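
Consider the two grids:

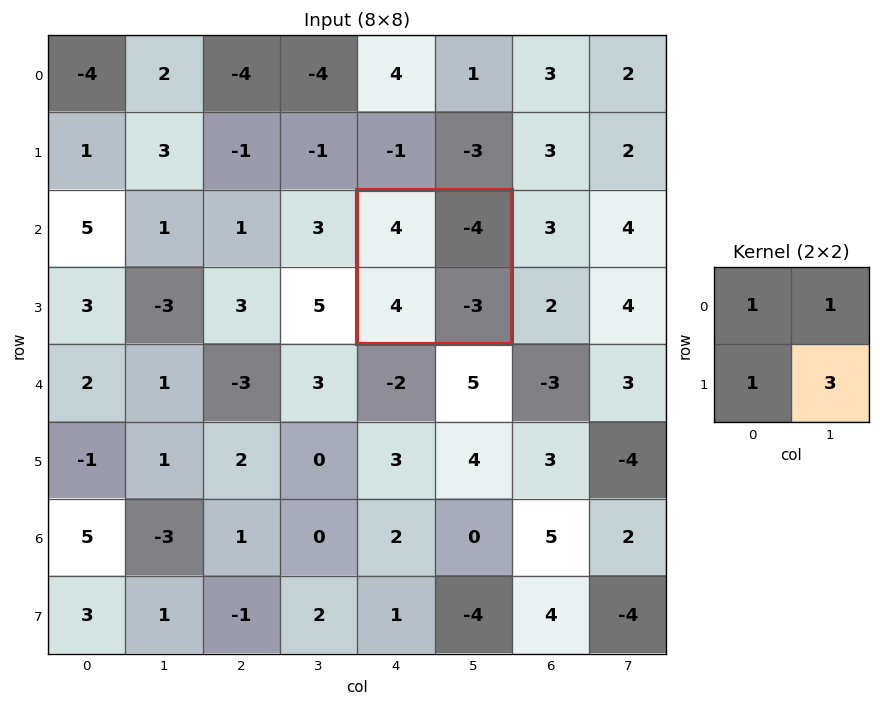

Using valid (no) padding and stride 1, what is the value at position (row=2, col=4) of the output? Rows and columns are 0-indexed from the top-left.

-5

The receptive field on the input at this output position is [4 -4 / 4 -3]. Elementwise product with the kernel and sum: 4·1 + -4·1 + 4·1 + -3·3.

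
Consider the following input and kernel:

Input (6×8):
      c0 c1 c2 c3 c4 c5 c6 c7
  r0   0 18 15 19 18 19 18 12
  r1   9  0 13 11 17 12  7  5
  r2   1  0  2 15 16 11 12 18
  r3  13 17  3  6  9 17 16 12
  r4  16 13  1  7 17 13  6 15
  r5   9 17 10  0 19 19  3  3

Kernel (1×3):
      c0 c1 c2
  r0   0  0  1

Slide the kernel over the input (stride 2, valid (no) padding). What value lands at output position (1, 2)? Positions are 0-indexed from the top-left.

12

The receptive field on the input at this output position is [16 11 12]. Elementwise product with the kernel and sum: 12·1.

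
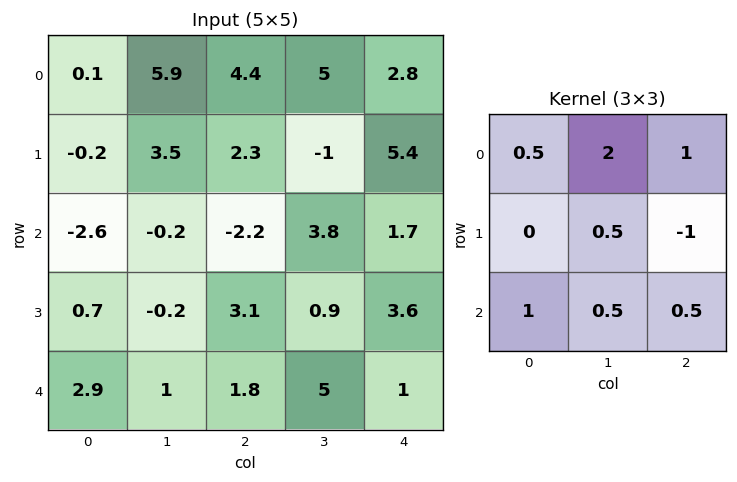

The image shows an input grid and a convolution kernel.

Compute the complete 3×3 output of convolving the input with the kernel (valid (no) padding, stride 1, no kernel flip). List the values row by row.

11.9 19.5 9.65
13.45 2.25 10.1
-2.8 4.35 9.85

Output[0,0]: The receptive field on the input at this output position is [0.1 5.9 4.4 / -0.2 3.5 2.3 / -2.6 -0.2 -2.2]. Elementwise product with the kernel and sum: 0.1·0.5 + 5.9·2 + 4.4·1 + 3.5·0.5 + 2.3·-1 + -2.6·1 + -0.2·0.5 + -2.2·0.5.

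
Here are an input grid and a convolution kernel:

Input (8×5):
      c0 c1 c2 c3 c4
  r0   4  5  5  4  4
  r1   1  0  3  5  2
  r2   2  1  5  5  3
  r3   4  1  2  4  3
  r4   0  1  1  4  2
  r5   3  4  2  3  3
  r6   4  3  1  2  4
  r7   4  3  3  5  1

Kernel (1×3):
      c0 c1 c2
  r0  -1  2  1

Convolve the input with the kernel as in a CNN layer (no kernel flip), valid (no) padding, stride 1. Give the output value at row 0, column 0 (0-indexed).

11

The receptive field on the input at this output position is [4 5 5]. Elementwise product with the kernel and sum: 4·-1 + 5·2 + 5·1.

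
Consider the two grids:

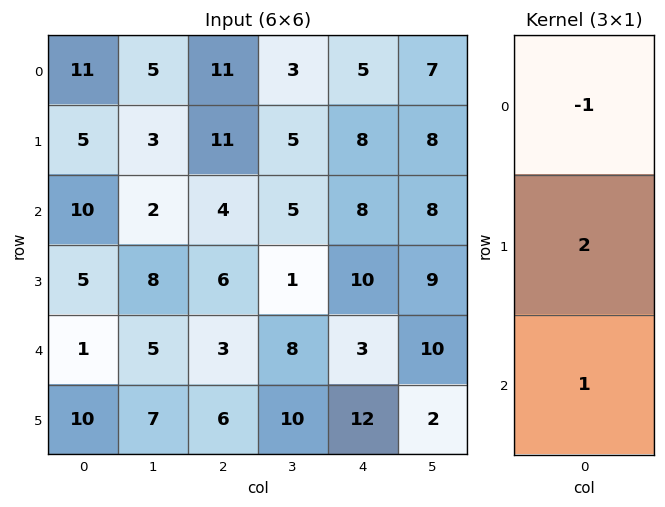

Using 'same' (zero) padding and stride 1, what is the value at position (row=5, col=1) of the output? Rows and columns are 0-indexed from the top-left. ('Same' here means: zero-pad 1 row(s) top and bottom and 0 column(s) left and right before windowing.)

The receptive field on the zero-padded input at this output position is [5 / 7 / 0]. Elementwise product with the kernel and sum: 5·-1 + 7·2 + 0·1.

9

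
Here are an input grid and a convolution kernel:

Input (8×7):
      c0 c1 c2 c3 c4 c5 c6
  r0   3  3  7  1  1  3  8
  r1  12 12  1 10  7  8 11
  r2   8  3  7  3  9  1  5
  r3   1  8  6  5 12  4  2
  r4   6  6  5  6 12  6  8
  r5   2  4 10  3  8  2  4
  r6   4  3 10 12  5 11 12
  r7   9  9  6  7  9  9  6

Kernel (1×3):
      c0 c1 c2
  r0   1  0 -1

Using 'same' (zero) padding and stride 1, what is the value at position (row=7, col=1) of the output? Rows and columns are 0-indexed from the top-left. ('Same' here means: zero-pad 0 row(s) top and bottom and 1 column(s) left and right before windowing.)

The receptive field on the zero-padded input at this output position is [9 9 6]. Elementwise product with the kernel and sum: 9·1 + 6·-1.

3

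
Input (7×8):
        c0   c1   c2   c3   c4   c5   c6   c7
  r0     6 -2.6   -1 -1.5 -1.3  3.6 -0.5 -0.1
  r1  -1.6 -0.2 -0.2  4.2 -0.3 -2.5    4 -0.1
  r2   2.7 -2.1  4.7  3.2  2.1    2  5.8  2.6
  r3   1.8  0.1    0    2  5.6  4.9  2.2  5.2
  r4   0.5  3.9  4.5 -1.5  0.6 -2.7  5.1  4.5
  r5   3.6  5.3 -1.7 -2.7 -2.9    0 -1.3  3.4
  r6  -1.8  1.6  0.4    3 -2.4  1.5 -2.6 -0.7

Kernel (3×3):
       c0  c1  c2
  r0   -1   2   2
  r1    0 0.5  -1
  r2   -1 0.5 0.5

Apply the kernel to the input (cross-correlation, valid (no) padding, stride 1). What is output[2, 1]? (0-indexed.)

The receptive field on the input at this output position is [-2.1 4.7 3.2 / 0.1 0 2 / 3.9 4.5 -1.5]. Elementwise product with the kernel and sum: -2.1·-1 + 4.7·2 + 3.2·2 + 0·0.5 + 2·-1 + 3.9·-1 + 4.5·0.5 + -1.5·0.5.

13.5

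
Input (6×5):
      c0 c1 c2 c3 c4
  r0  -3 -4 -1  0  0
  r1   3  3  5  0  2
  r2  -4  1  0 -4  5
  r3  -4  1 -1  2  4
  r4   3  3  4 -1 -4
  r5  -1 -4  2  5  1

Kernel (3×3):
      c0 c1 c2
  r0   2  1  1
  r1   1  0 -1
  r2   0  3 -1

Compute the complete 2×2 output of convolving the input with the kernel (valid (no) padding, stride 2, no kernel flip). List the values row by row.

-10 -16
-5 -3

Output[0,0]: The receptive field on the input at this output position is [-3 -4 -1 / 3 3 5 / -4 1 0]. Elementwise product with the kernel and sum: -3·2 + -4·1 + -1·1 + 3·1 + 5·-1 + 1·3 + 0·-1.
Output[0,1]: The receptive field on the input at this output position is [-1 0 0 / 5 0 2 / 0 -4 5]. Elementwise product with the kernel and sum: -1·2 + 0·1 + 0·1 + 5·1 + 2·-1 + -4·3 + 5·-1.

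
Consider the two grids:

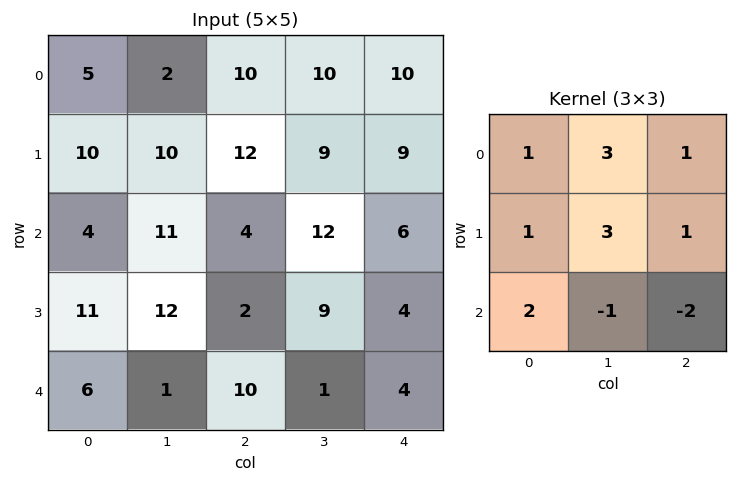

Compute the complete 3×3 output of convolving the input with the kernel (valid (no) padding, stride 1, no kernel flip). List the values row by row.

Output[0,0]: The receptive field on the input at this output position is [5 2 10 / 10 10 12 / 4 11 4]. Elementwise product with the kernel and sum: 5·1 + 2·3 + 10·1 + 10·1 + 10·3 + 12·1 + 4·2 + 11·-1 + 4·-2.
Output[0,1]: The receptive field on the input at this output position is [2 10 10 / 10 12 9 / 11 4 12]. Elementwise product with the kernel and sum: 2·1 + 10·3 + 10·1 + 10·1 + 12·3 + 9·1 + 11·2 + 4·-1 + 12·-2.

62 91 82
99 94 81
81 52 90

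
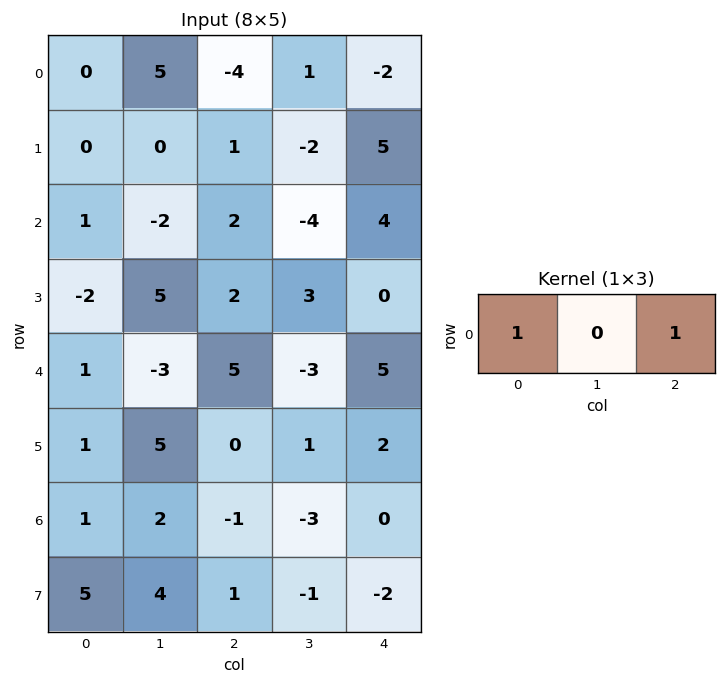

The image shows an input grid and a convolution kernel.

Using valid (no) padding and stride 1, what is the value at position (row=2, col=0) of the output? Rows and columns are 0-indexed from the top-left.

The receptive field on the input at this output position is [1 -2 2]. Elementwise product with the kernel and sum: 1·1 + 2·1.

3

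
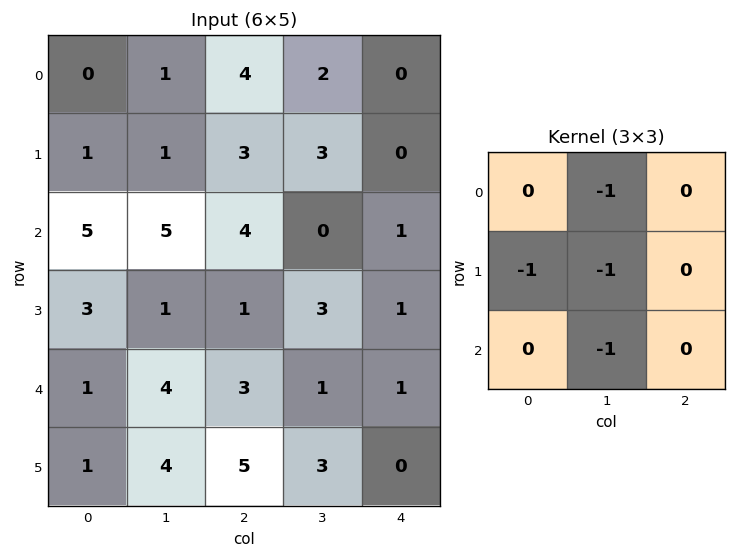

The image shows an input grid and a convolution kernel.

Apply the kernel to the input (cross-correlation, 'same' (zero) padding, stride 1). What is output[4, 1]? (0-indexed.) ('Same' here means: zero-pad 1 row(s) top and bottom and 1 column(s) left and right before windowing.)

The receptive field on the zero-padded input at this output position is [3 1 1 / 1 4 3 / 1 4 5]. Elementwise product with the kernel and sum: 1·-1 + 1·-1 + 4·-1 + 4·-1.

-10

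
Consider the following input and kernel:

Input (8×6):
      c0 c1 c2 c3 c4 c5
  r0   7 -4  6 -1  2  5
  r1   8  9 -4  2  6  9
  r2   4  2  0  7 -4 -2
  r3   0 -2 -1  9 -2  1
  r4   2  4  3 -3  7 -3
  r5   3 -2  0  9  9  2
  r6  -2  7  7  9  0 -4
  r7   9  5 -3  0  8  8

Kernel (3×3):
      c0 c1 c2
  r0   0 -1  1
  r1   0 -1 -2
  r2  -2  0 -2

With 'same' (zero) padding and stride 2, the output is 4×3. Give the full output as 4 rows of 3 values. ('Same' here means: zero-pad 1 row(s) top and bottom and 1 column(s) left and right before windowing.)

Output[0,0]: The receptive field on the zero-padded input at this output position is [0 0 0 / 0 7 -4 / 0 8 9]. Elementwise product with the kernel and sum: 0·-1 + 0·1 + 7·-1 + -4·-2 + 0·-2 + 9·-2.

-17 -26 -34
-3 -22 -9
-8 -1 -20
-27 -26 -15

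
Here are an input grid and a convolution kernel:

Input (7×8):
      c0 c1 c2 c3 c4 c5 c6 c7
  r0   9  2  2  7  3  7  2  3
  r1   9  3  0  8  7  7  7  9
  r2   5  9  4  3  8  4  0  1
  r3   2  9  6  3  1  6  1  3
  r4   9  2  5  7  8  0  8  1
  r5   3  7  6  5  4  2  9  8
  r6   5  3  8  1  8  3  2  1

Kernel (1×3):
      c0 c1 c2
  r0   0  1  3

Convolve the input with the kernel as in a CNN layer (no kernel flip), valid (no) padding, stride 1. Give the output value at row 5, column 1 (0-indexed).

21

The receptive field on the input at this output position is [7 6 5]. Elementwise product with the kernel and sum: 6·1 + 5·3.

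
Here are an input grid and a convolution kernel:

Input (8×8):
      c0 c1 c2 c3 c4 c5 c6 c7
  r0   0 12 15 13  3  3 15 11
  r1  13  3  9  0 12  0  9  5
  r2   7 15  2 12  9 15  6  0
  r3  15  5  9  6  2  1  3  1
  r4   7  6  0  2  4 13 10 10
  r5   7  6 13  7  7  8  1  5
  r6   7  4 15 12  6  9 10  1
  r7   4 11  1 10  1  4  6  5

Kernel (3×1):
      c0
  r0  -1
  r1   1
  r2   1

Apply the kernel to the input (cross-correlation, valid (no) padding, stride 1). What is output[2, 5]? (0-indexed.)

The receptive field on the input at this output position is [15 / 1 / 13]. Elementwise product with the kernel and sum: 15·-1 + 1·1 + 13·1.

-1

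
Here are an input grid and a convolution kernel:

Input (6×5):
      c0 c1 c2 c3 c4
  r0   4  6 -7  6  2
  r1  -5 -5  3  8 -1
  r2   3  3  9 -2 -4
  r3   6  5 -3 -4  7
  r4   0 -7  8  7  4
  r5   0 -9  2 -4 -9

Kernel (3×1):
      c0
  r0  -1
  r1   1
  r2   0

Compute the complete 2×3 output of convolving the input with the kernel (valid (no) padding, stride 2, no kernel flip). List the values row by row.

-9 10 -3
3 -12 11

Output[0,0]: The receptive field on the input at this output position is [4 / -5 / 3]. Elementwise product with the kernel and sum: 4·-1 + -5·1.
Output[0,1]: The receptive field on the input at this output position is [-7 / 3 / 9]. Elementwise product with the kernel and sum: -7·-1 + 3·1.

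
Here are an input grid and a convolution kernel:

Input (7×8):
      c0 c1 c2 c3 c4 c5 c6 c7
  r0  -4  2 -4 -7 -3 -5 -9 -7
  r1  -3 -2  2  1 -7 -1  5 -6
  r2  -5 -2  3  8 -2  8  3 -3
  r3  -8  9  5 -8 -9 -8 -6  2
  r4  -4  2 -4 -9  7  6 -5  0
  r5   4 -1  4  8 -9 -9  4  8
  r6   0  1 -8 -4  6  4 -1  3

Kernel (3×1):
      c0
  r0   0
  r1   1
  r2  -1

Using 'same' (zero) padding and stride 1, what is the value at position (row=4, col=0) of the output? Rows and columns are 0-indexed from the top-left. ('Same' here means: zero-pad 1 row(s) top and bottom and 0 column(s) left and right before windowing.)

-8

The receptive field on the zero-padded input at this output position is [-8 / -4 / 4]. Elementwise product with the kernel and sum: -4·1 + 4·-1.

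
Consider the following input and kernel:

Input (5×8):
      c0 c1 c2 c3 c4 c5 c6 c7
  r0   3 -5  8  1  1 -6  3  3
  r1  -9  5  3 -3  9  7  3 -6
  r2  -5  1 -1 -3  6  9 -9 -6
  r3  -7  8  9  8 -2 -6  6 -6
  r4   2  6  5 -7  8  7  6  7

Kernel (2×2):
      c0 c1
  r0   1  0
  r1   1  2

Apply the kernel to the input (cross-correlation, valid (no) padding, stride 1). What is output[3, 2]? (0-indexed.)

The receptive field on the input at this output position is [9 8 / 5 -7]. Elementwise product with the kernel and sum: 9·1 + 5·1 + -7·2.

0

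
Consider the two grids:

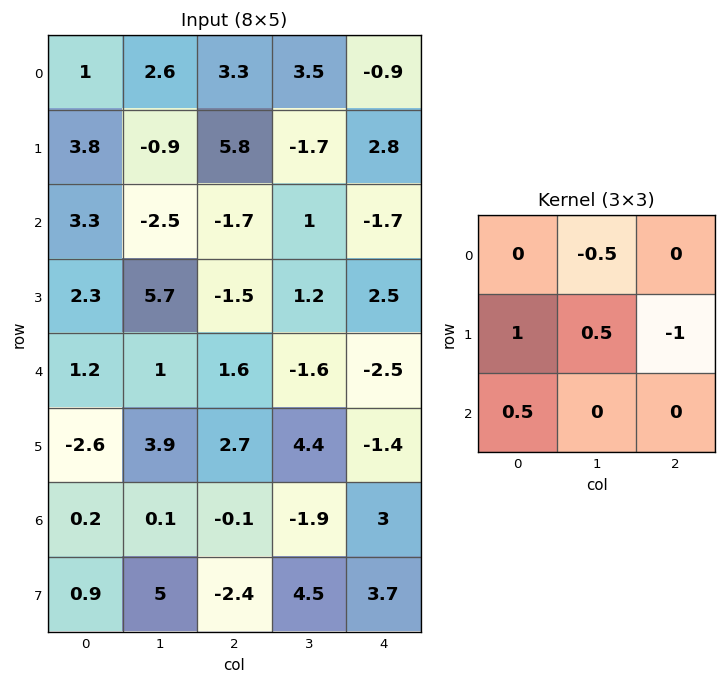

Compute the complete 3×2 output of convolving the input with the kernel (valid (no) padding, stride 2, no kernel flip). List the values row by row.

-2.1 -0.45
8.5 -3.1
-3.75 7.05

Output[0,0]: The receptive field on the input at this output position is [1 2.6 3.3 / 3.8 -0.9 5.8 / 3.3 -2.5 -1.7]. Elementwise product with the kernel and sum: 2.6·-0.5 + 3.8·1 + -0.9·0.5 + 5.8·-1 + 3.3·0.5.
Output[0,1]: The receptive field on the input at this output position is [3.3 3.5 -0.9 / 5.8 -1.7 2.8 / -1.7 1 -1.7]. Elementwise product with the kernel and sum: 3.5·-0.5 + 5.8·1 + -1.7·0.5 + 2.8·-1 + -1.7·0.5.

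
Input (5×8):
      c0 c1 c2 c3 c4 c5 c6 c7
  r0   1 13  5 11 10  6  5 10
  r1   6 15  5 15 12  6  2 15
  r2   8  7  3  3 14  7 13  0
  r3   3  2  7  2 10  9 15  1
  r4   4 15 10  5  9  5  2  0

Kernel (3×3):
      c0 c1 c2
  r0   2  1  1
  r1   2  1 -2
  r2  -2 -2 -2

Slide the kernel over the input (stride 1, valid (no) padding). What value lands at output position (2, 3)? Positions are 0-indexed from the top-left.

The receptive field on the input at this output position is [3 14 7 / 2 10 9 / 5 9 5]. Elementwise product with the kernel and sum: 3·2 + 14·1 + 7·1 + 2·2 + 10·1 + 9·-2 + 5·-2 + 9·-2 + 5·-2.

-15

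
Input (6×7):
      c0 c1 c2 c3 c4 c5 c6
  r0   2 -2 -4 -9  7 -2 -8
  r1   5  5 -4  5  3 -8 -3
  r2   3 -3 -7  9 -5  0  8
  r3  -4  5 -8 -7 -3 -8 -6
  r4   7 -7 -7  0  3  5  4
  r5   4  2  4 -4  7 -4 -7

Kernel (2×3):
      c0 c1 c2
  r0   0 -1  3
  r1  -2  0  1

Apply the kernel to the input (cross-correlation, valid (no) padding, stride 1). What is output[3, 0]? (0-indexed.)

-50

The receptive field on the input at this output position is [-4 5 -8 / 7 -7 -7]. Elementwise product with the kernel and sum: 5·-1 + -8·3 + 7·-2 + -7·1.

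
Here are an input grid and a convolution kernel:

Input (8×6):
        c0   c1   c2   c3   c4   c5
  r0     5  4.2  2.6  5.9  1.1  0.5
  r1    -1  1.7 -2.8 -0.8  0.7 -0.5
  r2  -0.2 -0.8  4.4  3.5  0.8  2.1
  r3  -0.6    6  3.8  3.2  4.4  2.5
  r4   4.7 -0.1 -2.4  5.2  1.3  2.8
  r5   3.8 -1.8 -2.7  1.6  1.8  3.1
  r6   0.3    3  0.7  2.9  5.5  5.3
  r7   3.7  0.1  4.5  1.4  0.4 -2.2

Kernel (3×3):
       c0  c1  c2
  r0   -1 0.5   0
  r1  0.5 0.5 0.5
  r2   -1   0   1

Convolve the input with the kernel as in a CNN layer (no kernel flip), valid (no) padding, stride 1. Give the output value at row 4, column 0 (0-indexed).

-4.7

The receptive field on the input at this output position is [4.7 -0.1 -2.4 / 3.8 -1.8 -2.7 / 0.3 3 0.7]. Elementwise product with the kernel and sum: 4.7·-1 + -0.1·0.5 + 3.8·0.5 + -1.8·0.5 + -2.7·0.5 + 0.3·-1 + 0.7·1.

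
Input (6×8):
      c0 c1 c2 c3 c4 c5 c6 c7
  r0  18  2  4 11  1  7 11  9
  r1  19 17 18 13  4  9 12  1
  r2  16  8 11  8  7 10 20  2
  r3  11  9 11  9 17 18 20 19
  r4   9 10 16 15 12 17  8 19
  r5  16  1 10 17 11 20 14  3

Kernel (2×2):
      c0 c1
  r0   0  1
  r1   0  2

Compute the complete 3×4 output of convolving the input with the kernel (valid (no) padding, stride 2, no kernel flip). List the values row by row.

Output[0,0]: The receptive field on the input at this output position is [18 2 / 19 17]. Elementwise product with the kernel and sum: 2·1 + 17·2.
Output[0,1]: The receptive field on the input at this output position is [4 11 / 18 13]. Elementwise product with the kernel and sum: 11·1 + 13·2.

36 37 25 11
26 26 46 40
12 49 57 25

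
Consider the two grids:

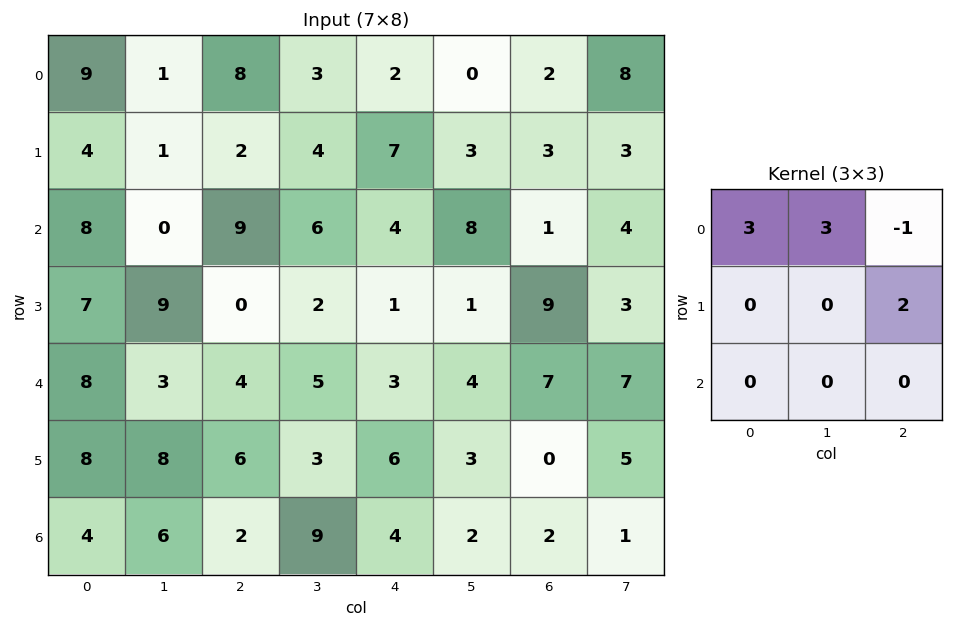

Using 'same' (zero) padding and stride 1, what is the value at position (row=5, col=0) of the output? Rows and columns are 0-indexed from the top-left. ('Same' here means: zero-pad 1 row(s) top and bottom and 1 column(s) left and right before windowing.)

37

The receptive field on the zero-padded input at this output position is [0 8 3 / 0 8 8 / 0 4 6]. Elementwise product with the kernel and sum: 0·3 + 8·3 + 3·-1 + 8·2.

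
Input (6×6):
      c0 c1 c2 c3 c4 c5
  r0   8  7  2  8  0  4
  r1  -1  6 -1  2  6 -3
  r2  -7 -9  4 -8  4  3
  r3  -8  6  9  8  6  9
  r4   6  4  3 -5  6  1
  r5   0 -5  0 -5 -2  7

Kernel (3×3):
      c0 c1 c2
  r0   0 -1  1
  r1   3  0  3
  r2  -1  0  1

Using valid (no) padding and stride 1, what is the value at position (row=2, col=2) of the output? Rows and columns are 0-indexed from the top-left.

The receptive field on the input at this output position is [4 -8 4 / 9 8 6 / 3 -5 6]. Elementwise product with the kernel and sum: -8·-1 + 4·1 + 9·3 + 6·3 + 3·-1 + 6·1.

60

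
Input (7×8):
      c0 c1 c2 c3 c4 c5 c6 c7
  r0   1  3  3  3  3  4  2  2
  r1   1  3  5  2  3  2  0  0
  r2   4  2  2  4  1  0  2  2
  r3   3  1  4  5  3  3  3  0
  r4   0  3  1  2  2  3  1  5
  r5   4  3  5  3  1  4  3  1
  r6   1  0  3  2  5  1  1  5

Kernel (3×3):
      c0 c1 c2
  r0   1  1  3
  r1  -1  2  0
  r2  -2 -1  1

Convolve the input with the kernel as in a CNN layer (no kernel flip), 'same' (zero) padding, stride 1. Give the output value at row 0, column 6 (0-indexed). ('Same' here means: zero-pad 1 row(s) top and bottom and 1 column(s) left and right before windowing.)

The receptive field on the zero-padded input at this output position is [0 0 0 / 4 2 2 / 2 0 0]. Elementwise product with the kernel and sum: 0·1 + 0·1 + 0·3 + 4·-1 + 2·2 + 2·-2 + 0·-1 + 0·1.

-4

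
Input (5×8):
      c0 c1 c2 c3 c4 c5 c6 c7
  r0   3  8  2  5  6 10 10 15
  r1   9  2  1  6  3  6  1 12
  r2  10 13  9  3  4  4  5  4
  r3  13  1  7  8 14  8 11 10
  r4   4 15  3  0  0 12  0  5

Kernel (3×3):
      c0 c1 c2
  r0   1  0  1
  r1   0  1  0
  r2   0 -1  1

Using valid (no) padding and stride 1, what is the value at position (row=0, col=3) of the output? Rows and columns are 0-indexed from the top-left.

The receptive field on the input at this output position is [5 6 10 / 6 3 6 / 3 4 4]. Elementwise product with the kernel and sum: 5·1 + 10·1 + 3·1 + 4·-1 + 4·1.

18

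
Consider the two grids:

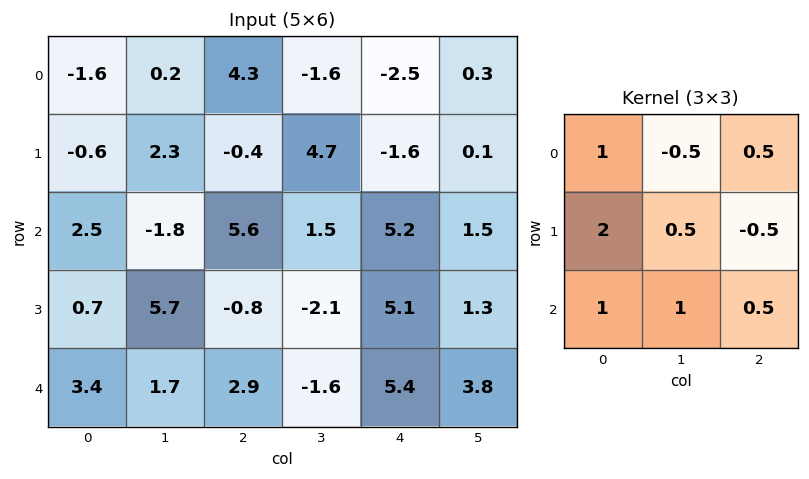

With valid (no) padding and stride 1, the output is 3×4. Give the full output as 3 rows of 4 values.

4.1 3.85 15.9 15.8
5.35 7.15 5.45 14.05
17.4 12 6.25 3.05

Output[0,0]: The receptive field on the input at this output position is [-1.6 0.2 4.3 / -0.6 2.3 -0.4 / 2.5 -1.8 5.6]. Elementwise product with the kernel and sum: -1.6·1 + 0.2·-0.5 + 4.3·0.5 + -0.6·2 + 2.3·0.5 + -0.4·-0.5 + 2.5·1 + -1.8·1 + 5.6·0.5.
Output[0,1]: The receptive field on the input at this output position is [0.2 4.3 -1.6 / 2.3 -0.4 4.7 / -1.8 5.6 1.5]. Elementwise product with the kernel and sum: 0.2·1 + 4.3·-0.5 + -1.6·0.5 + 2.3·2 + -0.4·0.5 + 4.7·-0.5 + -1.8·1 + 5.6·1 + 1.5·0.5.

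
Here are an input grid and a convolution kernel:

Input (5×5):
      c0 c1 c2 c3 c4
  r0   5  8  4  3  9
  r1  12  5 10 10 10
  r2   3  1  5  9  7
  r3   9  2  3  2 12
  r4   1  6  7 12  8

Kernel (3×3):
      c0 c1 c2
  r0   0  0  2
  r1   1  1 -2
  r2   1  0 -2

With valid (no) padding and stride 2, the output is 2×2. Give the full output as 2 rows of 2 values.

Output[0,0]: The receptive field on the input at this output position is [5 8 4 / 12 5 10 / 3 1 5]. Elementwise product with the kernel and sum: 4·2 + 12·1 + 5·1 + 10·-2 + 3·1 + 5·-2.
Output[0,1]: The receptive field on the input at this output position is [4 3 9 / 10 10 10 / 5 9 7]. Elementwise product with the kernel and sum: 9·2 + 10·1 + 10·1 + 10·-2 + 5·1 + 7·-2.

-2 9
2 -14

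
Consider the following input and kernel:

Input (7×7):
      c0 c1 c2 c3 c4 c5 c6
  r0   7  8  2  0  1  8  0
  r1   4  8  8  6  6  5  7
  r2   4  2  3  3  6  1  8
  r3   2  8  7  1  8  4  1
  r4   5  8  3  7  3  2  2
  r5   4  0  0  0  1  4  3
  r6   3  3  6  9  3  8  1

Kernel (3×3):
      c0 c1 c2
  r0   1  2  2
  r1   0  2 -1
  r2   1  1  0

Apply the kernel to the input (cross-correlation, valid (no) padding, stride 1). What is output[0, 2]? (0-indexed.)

The receptive field on the input at this output position is [2 0 1 / 8 6 6 / 3 3 6]. Elementwise product with the kernel and sum: 2·1 + 0·2 + 1·2 + 6·2 + 6·-1 + 3·1 + 3·1.

16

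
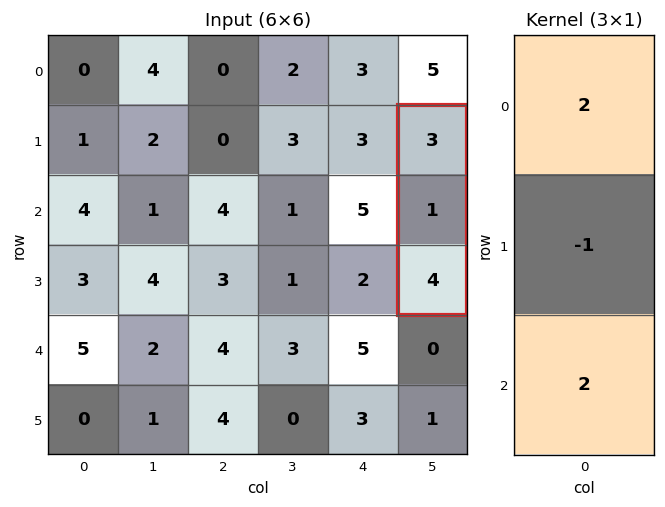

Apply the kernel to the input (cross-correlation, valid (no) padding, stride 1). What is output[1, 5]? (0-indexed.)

13

The receptive field on the input at this output position is [3 / 1 / 4]. Elementwise product with the kernel and sum: 3·2 + 1·-1 + 4·2.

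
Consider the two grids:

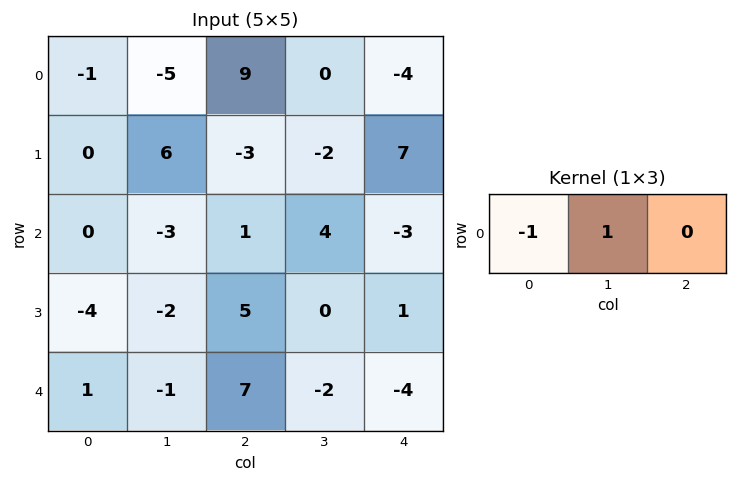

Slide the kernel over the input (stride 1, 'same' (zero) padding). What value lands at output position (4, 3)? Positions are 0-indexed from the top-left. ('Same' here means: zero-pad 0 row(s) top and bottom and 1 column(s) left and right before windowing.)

-9

The receptive field on the zero-padded input at this output position is [7 -2 -4]. Elementwise product with the kernel and sum: 7·-1 + -2·1.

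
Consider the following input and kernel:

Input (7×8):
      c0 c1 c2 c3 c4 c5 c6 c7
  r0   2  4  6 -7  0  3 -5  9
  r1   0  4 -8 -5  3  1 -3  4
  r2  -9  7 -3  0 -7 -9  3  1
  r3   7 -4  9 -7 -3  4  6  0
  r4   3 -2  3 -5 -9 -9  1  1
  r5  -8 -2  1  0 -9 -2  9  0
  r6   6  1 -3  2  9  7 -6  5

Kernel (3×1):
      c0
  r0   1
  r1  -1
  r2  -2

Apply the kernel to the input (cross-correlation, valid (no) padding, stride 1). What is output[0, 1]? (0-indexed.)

-14

The receptive field on the input at this output position is [4 / 4 / 7]. Elementwise product with the kernel and sum: 4·1 + 4·-1 + 7·-2.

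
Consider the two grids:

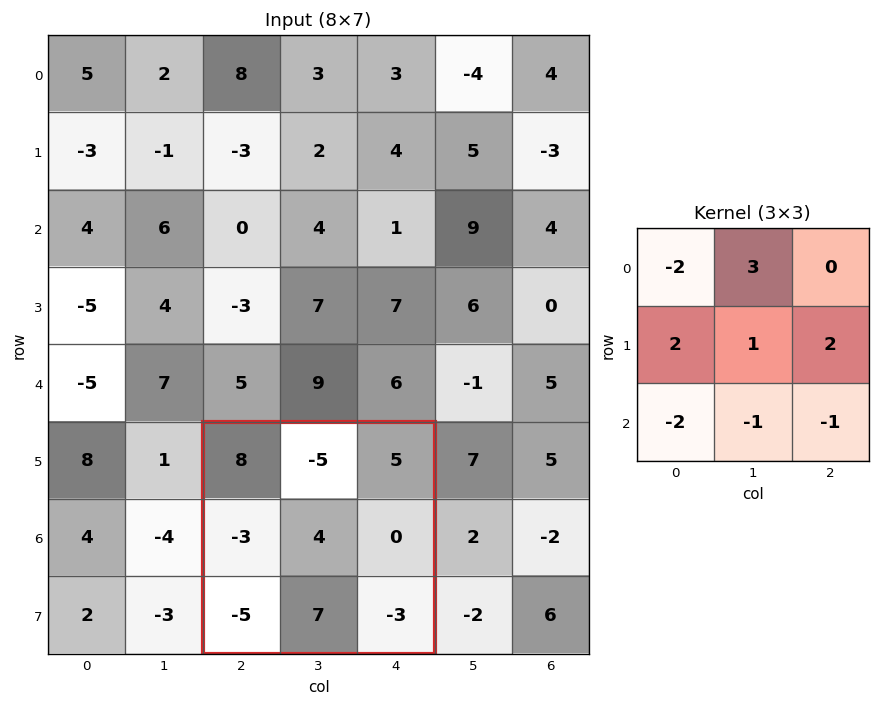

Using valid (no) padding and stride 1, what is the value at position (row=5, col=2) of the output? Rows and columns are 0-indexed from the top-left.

-27

The receptive field on the input at this output position is [8 -5 5 / -3 4 0 / -5 7 -3]. Elementwise product with the kernel and sum: 8·-2 + -5·3 + -3·2 + 4·1 + 0·2 + -5·-2 + 7·-1 + -3·-1.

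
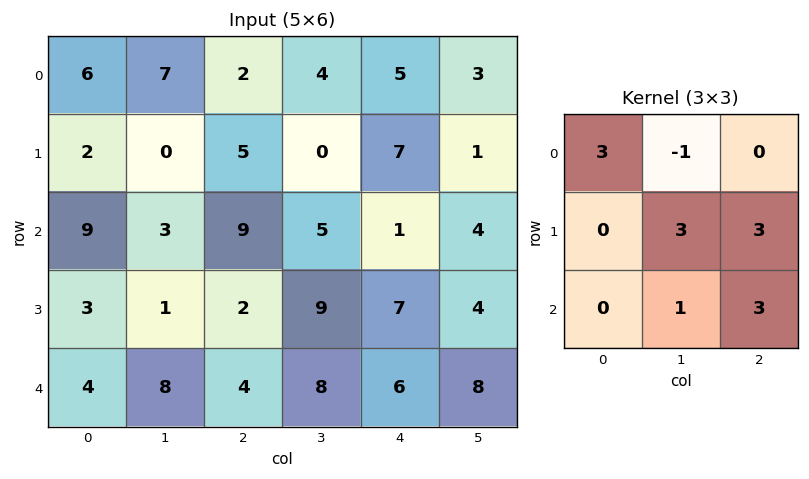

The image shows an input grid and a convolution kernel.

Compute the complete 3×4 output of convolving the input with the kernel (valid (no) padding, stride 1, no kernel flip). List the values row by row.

56 58 31 44
49 66 63 27
53 61 96 77

Output[0,0]: The receptive field on the input at this output position is [6 7 2 / 2 0 5 / 9 3 9]. Elementwise product with the kernel and sum: 6·3 + 7·-1 + 0·3 + 5·3 + 3·1 + 9·3.
Output[0,1]: The receptive field on the input at this output position is [7 2 4 / 0 5 0 / 3 9 5]. Elementwise product with the kernel and sum: 7·3 + 2·-1 + 5·3 + 0·3 + 9·1 + 5·3.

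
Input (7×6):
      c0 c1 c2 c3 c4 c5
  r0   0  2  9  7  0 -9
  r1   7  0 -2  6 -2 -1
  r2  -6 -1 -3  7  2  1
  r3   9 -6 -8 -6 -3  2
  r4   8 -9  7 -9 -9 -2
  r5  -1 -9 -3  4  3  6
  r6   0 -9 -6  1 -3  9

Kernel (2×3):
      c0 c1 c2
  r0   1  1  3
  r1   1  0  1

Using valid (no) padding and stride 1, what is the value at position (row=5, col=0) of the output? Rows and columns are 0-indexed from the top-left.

The receptive field on the input at this output position is [-1 -9 -3 / 0 -9 -6]. Elementwise product with the kernel and sum: -1·1 + -9·1 + -3·3 + 0·1 + -6·1.

-25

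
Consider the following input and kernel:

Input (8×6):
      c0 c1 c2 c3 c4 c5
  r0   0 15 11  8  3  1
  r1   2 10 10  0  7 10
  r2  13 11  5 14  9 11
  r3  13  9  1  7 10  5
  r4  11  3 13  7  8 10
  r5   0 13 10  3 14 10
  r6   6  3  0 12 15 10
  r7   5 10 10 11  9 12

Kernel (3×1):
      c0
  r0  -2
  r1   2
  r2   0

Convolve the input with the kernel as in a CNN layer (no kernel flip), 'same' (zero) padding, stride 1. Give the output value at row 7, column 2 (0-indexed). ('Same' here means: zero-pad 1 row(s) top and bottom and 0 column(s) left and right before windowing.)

The receptive field on the zero-padded input at this output position is [0 / 10 / 0]. Elementwise product with the kernel and sum: 0·-2 + 10·2.

20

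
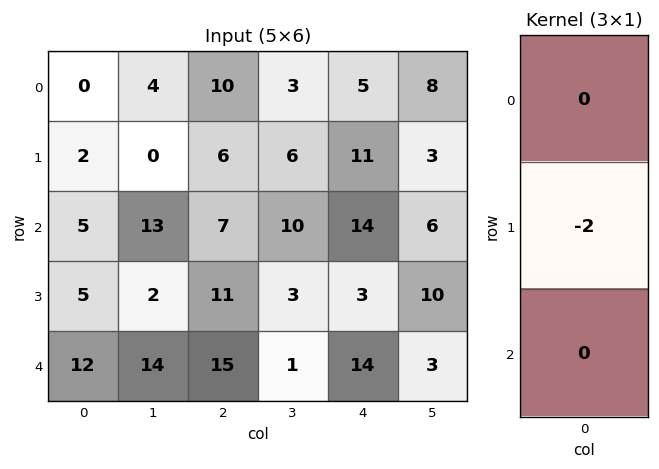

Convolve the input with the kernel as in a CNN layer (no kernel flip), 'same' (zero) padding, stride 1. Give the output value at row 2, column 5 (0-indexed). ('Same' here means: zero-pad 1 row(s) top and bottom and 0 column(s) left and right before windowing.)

-12

The receptive field on the zero-padded input at this output position is [3 / 6 / 10]. Elementwise product with the kernel and sum: 6·-2.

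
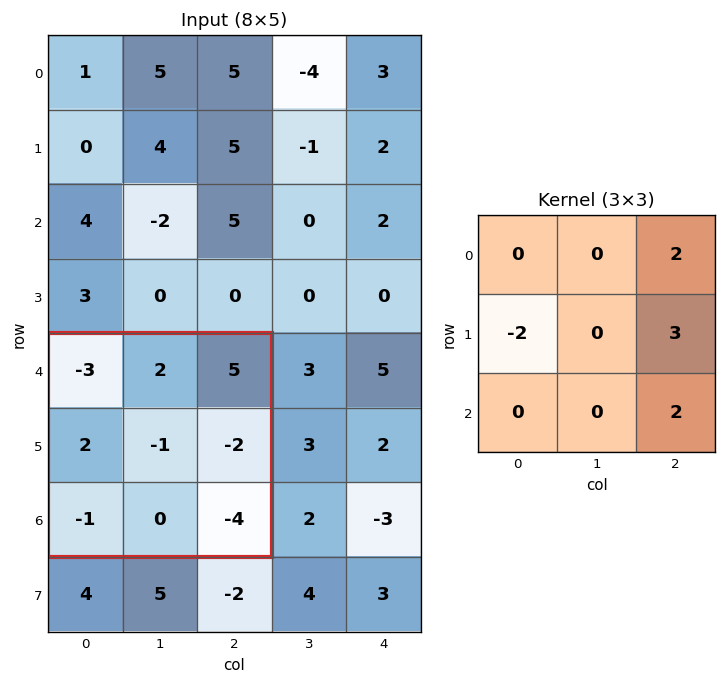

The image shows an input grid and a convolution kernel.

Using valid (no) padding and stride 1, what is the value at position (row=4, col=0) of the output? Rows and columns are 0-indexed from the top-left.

-8

The receptive field on the input at this output position is [-3 2 5 / 2 -1 -2 / -1 0 -4]. Elementwise product with the kernel and sum: 5·2 + 2·-2 + -2·3 + -4·2.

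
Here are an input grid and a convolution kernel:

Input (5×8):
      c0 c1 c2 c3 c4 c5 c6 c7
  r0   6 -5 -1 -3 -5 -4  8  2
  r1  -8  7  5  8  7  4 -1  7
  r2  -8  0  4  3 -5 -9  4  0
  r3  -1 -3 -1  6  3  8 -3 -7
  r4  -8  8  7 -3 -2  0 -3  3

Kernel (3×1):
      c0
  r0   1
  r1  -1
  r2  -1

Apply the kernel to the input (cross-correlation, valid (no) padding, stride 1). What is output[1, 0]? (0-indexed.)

The receptive field on the input at this output position is [-8 / -8 / -1]. Elementwise product with the kernel and sum: -8·1 + -8·-1 + -1·-1.

1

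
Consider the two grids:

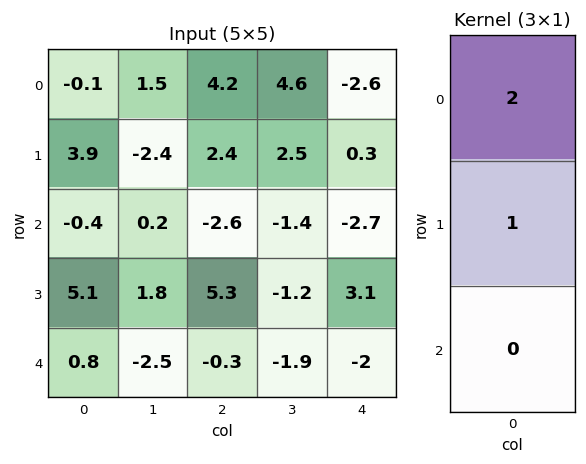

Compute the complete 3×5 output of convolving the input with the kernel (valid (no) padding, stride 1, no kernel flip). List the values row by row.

Output[0,0]: The receptive field on the input at this output position is [-0.1 / 3.9 / -0.4]. Elementwise product with the kernel and sum: -0.1·2 + 3.9·1.

3.7 0.6 10.8 11.7 -4.9
7.4 -4.6 2.2 3.6 -2.1
4.3 2.2 0.1 -4 -2.3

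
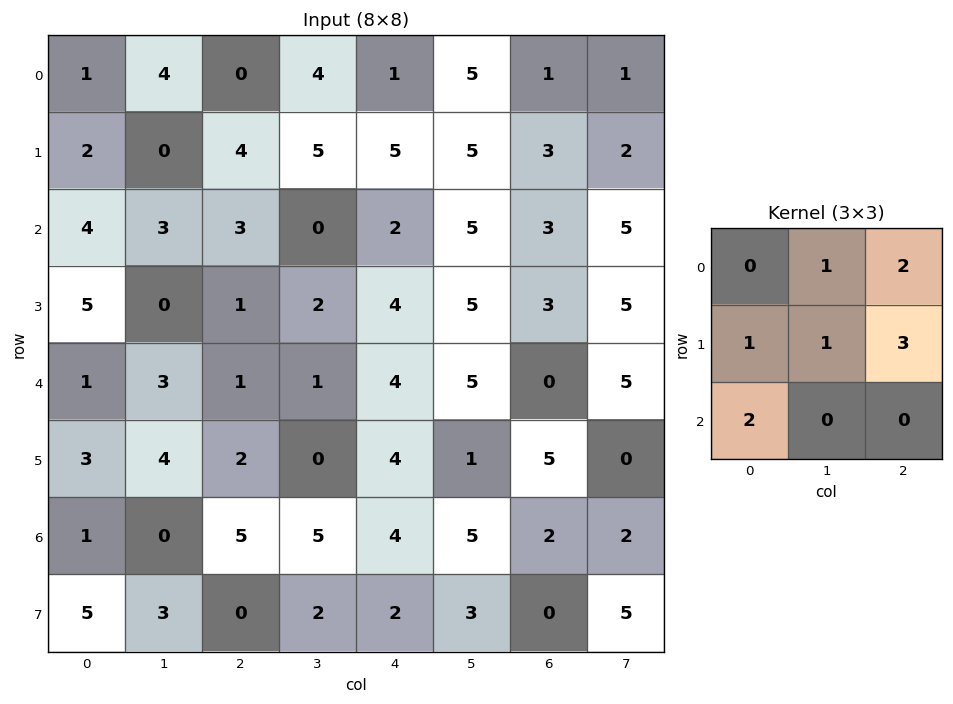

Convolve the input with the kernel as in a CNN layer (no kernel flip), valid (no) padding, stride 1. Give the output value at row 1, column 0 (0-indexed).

The receptive field on the input at this output position is [2 0 4 / 4 3 3 / 5 0 1]. Elementwise product with the kernel and sum: 0·1 + 4·2 + 4·1 + 3·1 + 3·3 + 5·2.

34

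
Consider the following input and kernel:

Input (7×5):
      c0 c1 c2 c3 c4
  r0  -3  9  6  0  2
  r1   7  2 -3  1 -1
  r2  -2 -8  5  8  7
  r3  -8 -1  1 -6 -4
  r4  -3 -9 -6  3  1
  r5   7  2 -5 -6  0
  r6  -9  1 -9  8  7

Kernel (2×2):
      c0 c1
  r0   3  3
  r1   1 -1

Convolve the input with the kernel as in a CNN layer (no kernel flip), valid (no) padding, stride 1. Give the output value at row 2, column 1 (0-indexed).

-11

The receptive field on the input at this output position is [-8 5 / -1 1]. Elementwise product with the kernel and sum: -8·3 + 5·3 + -1·1 + 1·-1.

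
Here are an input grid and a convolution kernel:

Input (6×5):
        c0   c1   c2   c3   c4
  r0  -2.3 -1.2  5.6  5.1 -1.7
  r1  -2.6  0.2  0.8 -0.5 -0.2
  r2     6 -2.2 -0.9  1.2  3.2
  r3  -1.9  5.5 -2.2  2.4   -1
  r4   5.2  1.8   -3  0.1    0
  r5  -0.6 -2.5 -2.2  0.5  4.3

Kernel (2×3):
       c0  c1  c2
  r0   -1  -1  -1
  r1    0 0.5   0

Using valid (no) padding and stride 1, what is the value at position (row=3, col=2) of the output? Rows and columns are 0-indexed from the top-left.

The receptive field on the input at this output position is [-2.2 2.4 -1 / -3 0.1 0]. Elementwise product with the kernel and sum: -2.2·-1 + 2.4·-1 + -1·-1 + 0.1·0.5.

0.85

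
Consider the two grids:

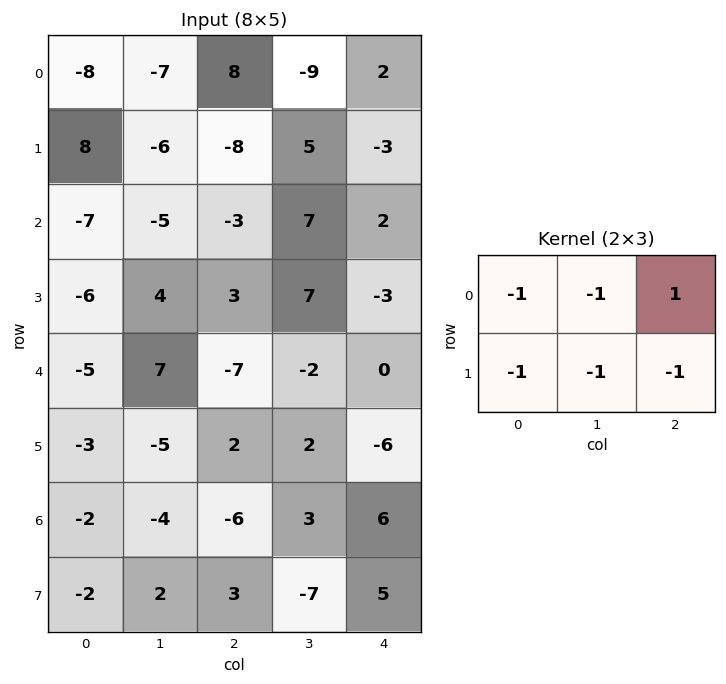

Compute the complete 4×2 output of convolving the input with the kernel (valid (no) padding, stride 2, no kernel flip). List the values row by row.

Output[0,0]: The receptive field on the input at this output position is [-8 -7 8 / 8 -6 -8]. Elementwise product with the kernel and sum: -8·-1 + -7·-1 + 8·1 + 8·-1 + -6·-1 + -8·-1.

29 9
8 -9
-3 11
-3 8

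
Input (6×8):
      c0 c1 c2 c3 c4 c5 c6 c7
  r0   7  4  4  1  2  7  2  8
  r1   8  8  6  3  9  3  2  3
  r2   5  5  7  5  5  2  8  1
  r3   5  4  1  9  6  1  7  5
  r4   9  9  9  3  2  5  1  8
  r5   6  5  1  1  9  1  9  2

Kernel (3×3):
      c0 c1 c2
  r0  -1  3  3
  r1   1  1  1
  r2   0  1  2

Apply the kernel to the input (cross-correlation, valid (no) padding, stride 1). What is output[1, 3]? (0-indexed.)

The receptive field on the input at this output position is [3 9 3 / 5 5 2 / 9 6 1]. Elementwise product with the kernel and sum: 3·-1 + 9·3 + 3·3 + 5·1 + 5·1 + 2·1 + 6·1 + 1·2.

53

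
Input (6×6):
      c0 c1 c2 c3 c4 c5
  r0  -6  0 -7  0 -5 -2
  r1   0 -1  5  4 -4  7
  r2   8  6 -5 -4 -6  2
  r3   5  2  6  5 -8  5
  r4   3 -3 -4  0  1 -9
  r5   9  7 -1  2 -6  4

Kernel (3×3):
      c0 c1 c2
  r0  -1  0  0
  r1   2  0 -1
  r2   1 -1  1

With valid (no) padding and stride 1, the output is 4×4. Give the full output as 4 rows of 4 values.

-2 1 14 5
30 18 -16 4
-2 -6 22 -1
6 2 -24 16

Output[0,0]: The receptive field on the input at this output position is [-6 0 -7 / 0 -1 5 / 8 6 -5]. Elementwise product with the kernel and sum: -6·-1 + 0·2 + 5·-1 + 8·1 + 6·-1 + -5·1.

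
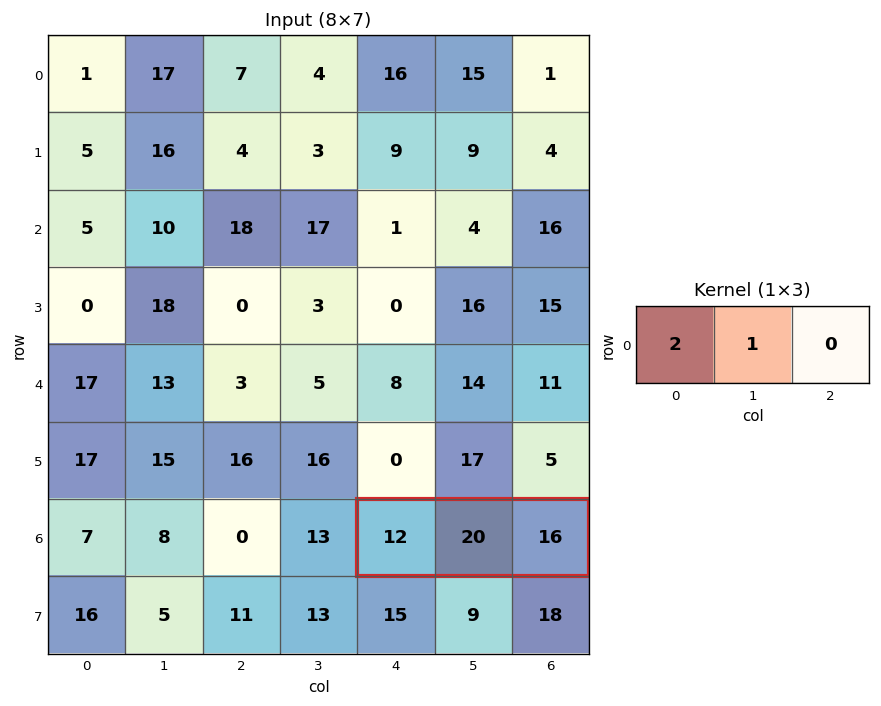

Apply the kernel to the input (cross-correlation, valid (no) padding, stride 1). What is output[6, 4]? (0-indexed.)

44

The receptive field on the input at this output position is [12 20 16]. Elementwise product with the kernel and sum: 12·2 + 20·1.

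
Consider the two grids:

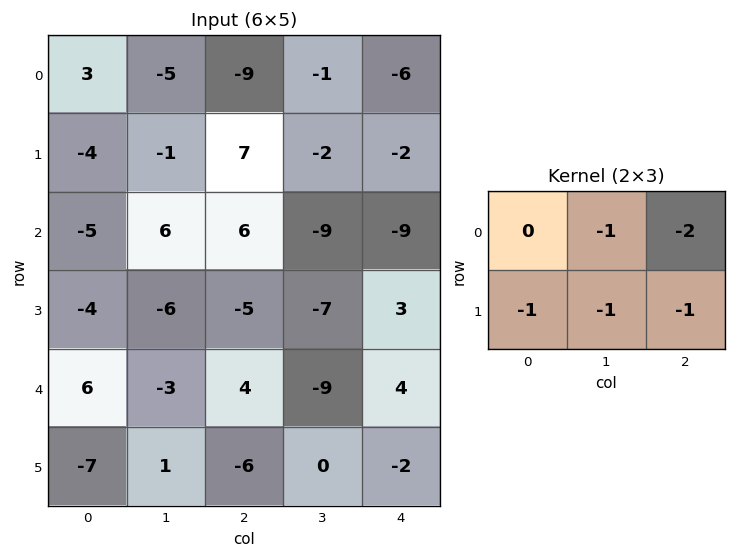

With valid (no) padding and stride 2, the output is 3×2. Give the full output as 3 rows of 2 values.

Output[0,0]: The receptive field on the input at this output position is [3 -5 -9 / -4 -1 7]. Elementwise product with the kernel and sum: -5·-1 + -9·-2 + -4·-1 + -1·-1 + 7·-1.

21 10
-3 36
7 9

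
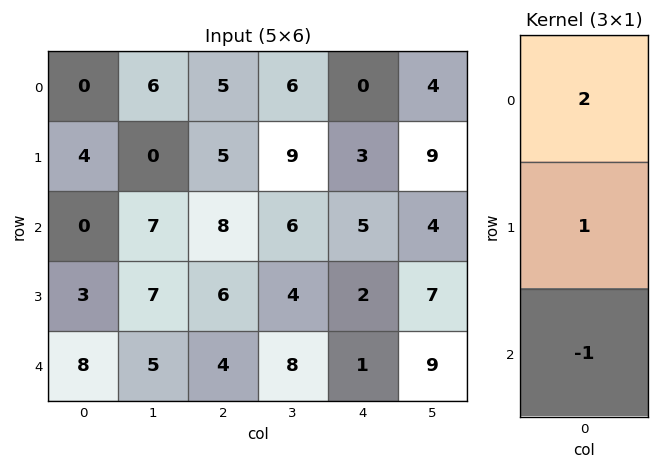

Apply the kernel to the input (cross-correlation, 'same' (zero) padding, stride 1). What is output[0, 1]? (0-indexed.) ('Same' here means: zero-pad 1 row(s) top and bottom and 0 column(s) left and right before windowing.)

The receptive field on the zero-padded input at this output position is [0 / 6 / 0]. Elementwise product with the kernel and sum: 0·2 + 6·1 + 0·-1.

6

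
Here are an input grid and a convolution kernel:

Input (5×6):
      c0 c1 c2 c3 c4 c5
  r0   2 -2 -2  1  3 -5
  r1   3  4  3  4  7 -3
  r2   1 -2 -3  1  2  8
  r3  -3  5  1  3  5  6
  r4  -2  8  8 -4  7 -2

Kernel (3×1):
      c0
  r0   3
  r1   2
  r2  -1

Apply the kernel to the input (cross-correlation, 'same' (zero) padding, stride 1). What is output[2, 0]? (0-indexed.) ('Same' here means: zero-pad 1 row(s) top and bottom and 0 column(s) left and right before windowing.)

14

The receptive field on the zero-padded input at this output position is [3 / 1 / -3]. Elementwise product with the kernel and sum: 3·3 + 1·2 + -3·-1.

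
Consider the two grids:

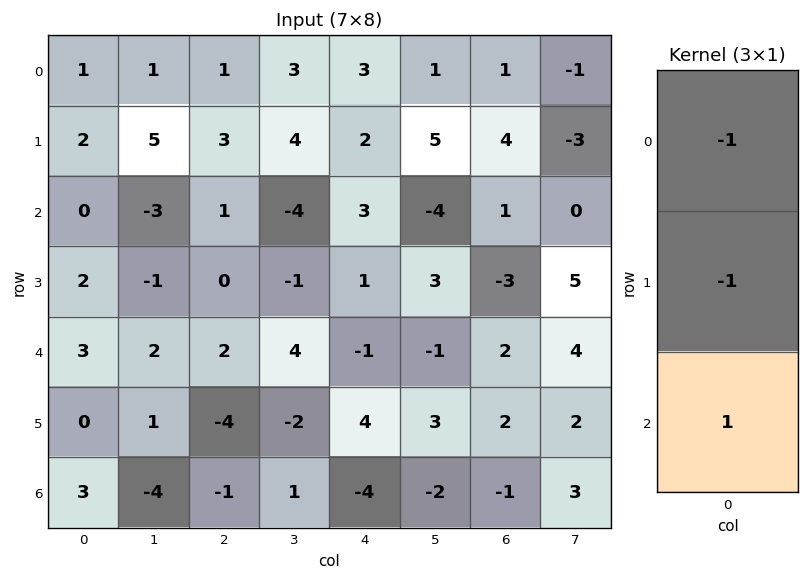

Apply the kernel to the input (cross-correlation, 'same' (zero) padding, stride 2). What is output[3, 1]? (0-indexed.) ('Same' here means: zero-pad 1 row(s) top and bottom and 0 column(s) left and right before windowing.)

5

The receptive field on the zero-padded input at this output position is [-4 / -1 / 0]. Elementwise product with the kernel and sum: -4·-1 + -1·-1 + 0·1.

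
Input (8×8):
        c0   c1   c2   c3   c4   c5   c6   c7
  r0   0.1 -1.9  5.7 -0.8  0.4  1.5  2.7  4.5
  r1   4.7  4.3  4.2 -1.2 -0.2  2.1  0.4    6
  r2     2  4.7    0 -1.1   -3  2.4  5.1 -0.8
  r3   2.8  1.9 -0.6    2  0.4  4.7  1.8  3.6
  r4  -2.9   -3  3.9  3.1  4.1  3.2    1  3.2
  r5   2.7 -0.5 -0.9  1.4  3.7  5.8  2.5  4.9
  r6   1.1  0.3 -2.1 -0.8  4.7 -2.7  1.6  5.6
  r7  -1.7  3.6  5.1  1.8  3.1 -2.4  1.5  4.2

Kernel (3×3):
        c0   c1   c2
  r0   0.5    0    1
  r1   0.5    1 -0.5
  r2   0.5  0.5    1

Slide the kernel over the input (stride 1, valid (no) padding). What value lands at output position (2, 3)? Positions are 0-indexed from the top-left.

7.7

The receptive field on the input at this output position is [-1.1 -3 2.4 / 2 0.4 4.7 / 3.1 4.1 3.2]. Elementwise product with the kernel and sum: -1.1·0.5 + 2.4·1 + 2·0.5 + 0.4·1 + 4.7·-0.5 + 3.1·0.5 + 4.1·0.5 + 3.2·1.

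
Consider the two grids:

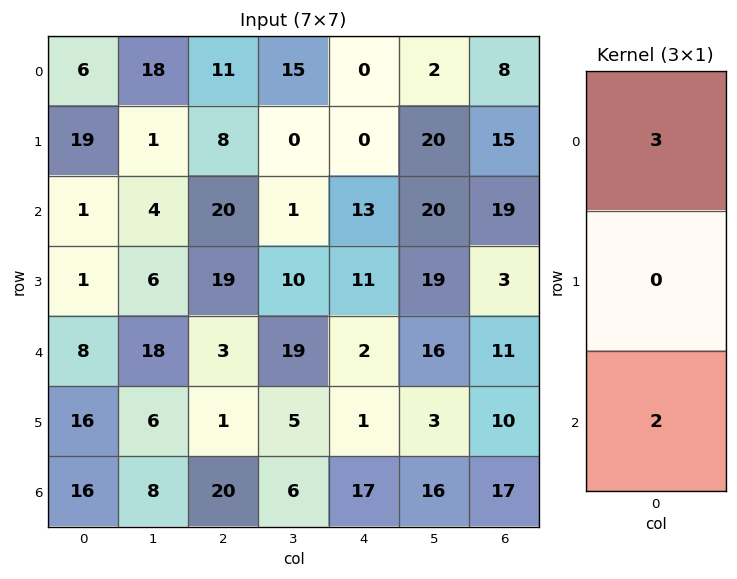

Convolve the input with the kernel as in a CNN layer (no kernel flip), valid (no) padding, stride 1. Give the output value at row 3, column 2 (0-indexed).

59

The receptive field on the input at this output position is [19 / 3 / 1]. Elementwise product with the kernel and sum: 19·3 + 1·2.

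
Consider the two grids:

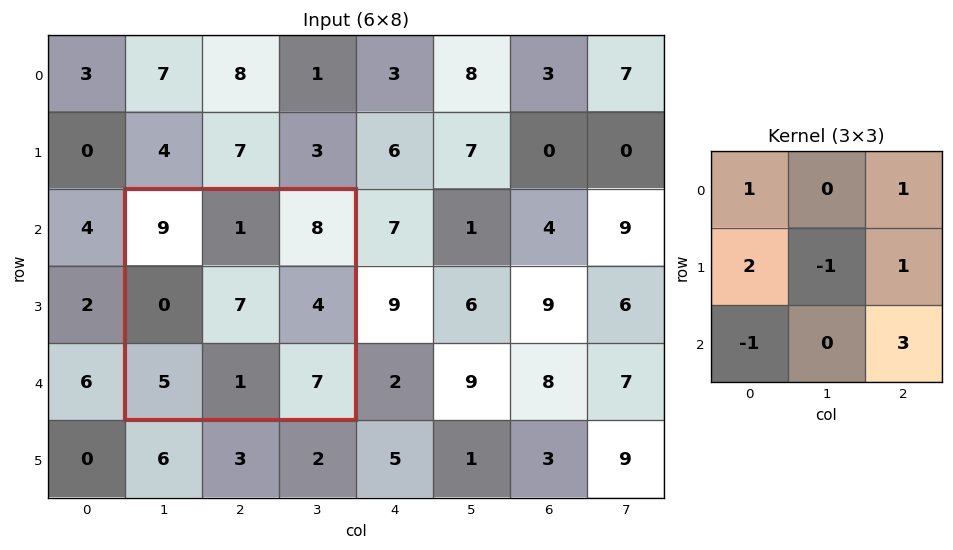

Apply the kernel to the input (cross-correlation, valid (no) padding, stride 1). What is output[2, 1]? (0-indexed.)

The receptive field on the input at this output position is [9 1 8 / 0 7 4 / 5 1 7]. Elementwise product with the kernel and sum: 9·1 + 8·1 + 0·2 + 7·-1 + 4·1 + 5·-1 + 7·3.

30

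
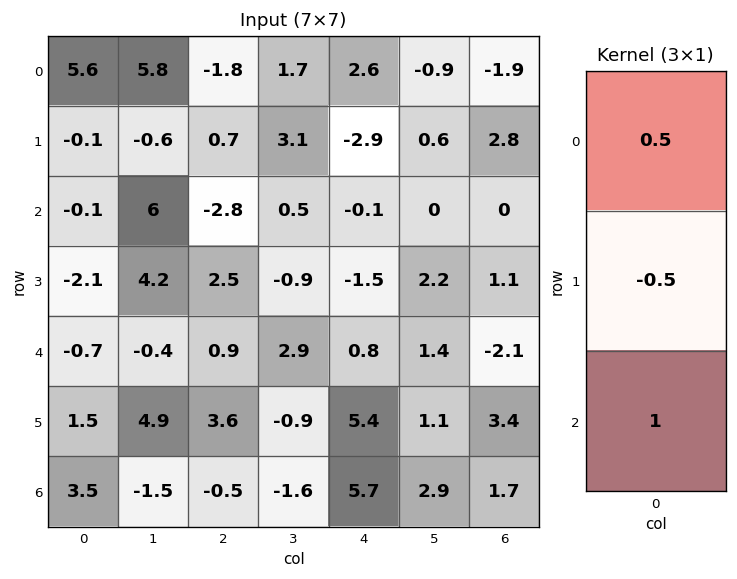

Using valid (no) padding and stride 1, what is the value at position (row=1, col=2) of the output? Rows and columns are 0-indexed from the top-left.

4.25

The receptive field on the input at this output position is [0.7 / -2.8 / 2.5]. Elementwise product with the kernel and sum: 0.7·0.5 + -2.8·-0.5 + 2.5·1.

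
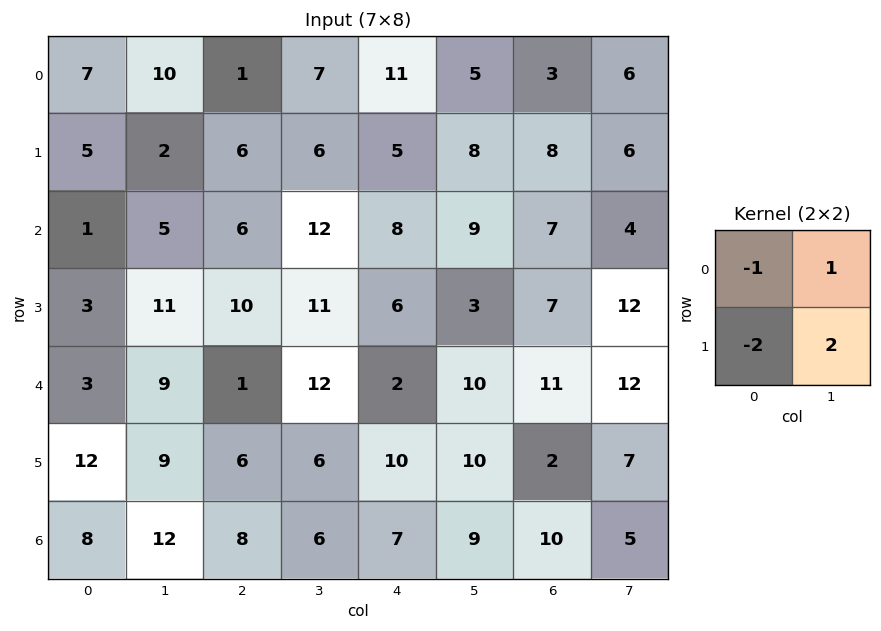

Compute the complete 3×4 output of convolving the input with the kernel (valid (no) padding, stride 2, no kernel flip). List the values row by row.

-3 6 0 -1
20 8 -5 7
0 11 8 11

Output[0,0]: The receptive field on the input at this output position is [7 10 / 5 2]. Elementwise product with the kernel and sum: 7·-1 + 10·1 + 5·-2 + 2·2.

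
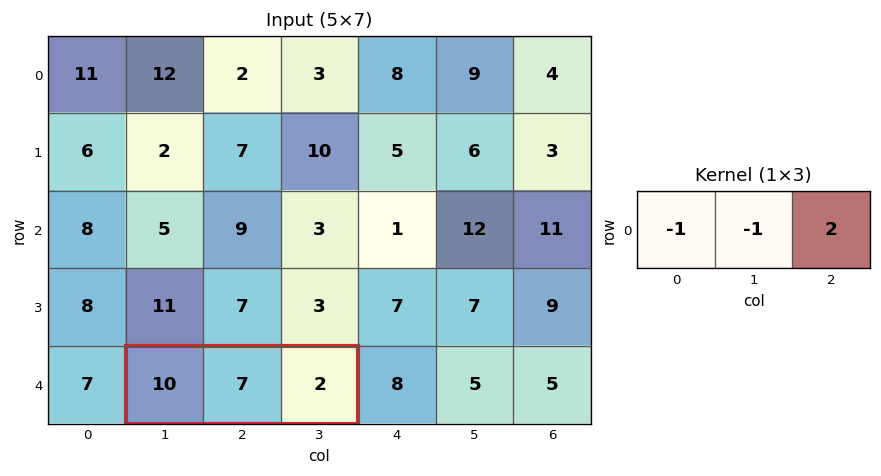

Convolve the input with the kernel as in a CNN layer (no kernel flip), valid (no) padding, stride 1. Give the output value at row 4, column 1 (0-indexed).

The receptive field on the input at this output position is [10 7 2]. Elementwise product with the kernel and sum: 10·-1 + 7·-1 + 2·2.

-13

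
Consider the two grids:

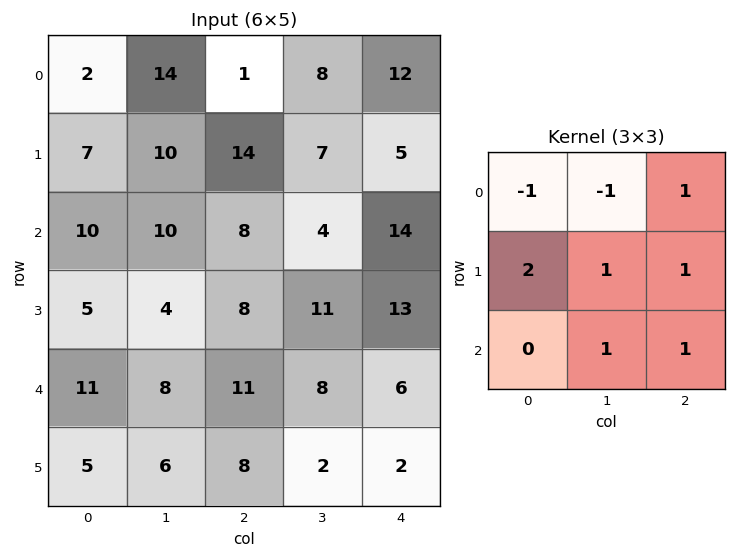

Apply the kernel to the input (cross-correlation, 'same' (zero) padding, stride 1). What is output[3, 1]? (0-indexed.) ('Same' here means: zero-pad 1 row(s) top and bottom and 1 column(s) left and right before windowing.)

The receptive field on the zero-padded input at this output position is [10 10 8 / 5 4 8 / 11 8 11]. Elementwise product with the kernel and sum: 10·-1 + 10·-1 + 8·1 + 5·2 + 4·1 + 8·1 + 8·1 + 11·1.

29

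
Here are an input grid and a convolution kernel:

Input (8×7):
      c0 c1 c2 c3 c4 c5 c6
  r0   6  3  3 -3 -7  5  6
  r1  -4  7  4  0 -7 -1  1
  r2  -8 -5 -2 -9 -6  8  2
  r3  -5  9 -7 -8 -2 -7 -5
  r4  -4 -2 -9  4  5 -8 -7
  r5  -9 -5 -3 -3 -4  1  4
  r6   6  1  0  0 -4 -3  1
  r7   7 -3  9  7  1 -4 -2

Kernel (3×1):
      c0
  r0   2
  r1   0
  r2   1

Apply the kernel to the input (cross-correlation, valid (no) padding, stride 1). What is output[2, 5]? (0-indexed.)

8

The receptive field on the input at this output position is [8 / -7 / -8]. Elementwise product with the kernel and sum: 8·2 + -8·1.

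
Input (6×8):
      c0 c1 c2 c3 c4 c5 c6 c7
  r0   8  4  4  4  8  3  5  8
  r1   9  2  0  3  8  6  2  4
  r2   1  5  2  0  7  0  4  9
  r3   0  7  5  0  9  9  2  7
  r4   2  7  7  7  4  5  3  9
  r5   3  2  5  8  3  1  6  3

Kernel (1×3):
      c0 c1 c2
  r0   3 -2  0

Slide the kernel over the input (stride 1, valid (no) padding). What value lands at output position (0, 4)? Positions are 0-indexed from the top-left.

18

The receptive field on the input at this output position is [8 3 5]. Elementwise product with the kernel and sum: 8·3 + 3·-2.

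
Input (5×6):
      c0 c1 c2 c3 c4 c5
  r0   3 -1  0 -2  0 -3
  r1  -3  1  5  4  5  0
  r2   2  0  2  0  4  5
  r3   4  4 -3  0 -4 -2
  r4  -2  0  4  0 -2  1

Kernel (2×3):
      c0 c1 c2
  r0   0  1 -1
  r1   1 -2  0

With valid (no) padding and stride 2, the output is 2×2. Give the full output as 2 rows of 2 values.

Output[0,0]: The receptive field on the input at this output position is [3 -1 0 / -3 1 5]. Elementwise product with the kernel and sum: -1·1 + 0·-1 + -3·1 + 1·-2.

-6 -5
-6 -7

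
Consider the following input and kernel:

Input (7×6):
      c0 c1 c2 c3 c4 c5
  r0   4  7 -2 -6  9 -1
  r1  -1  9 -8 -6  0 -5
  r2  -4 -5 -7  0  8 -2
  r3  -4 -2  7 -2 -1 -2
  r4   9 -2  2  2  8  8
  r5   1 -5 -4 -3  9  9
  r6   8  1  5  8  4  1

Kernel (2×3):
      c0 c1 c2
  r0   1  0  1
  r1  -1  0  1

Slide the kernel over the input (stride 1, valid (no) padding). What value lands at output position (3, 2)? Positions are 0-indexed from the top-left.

The receptive field on the input at this output position is [7 -2 -1 / 2 2 8]. Elementwise product with the kernel and sum: 7·1 + -1·1 + 2·-1 + 8·1.

12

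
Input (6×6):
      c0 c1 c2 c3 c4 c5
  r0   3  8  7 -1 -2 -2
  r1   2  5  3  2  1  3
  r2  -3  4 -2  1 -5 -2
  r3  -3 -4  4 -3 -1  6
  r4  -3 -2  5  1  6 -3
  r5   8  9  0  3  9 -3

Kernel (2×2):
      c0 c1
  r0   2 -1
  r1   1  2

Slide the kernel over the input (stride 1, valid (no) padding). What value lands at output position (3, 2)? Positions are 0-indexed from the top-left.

The receptive field on the input at this output position is [4 -3 / 5 1]. Elementwise product with the kernel and sum: 4·2 + -3·-1 + 5·1 + 1·2.

18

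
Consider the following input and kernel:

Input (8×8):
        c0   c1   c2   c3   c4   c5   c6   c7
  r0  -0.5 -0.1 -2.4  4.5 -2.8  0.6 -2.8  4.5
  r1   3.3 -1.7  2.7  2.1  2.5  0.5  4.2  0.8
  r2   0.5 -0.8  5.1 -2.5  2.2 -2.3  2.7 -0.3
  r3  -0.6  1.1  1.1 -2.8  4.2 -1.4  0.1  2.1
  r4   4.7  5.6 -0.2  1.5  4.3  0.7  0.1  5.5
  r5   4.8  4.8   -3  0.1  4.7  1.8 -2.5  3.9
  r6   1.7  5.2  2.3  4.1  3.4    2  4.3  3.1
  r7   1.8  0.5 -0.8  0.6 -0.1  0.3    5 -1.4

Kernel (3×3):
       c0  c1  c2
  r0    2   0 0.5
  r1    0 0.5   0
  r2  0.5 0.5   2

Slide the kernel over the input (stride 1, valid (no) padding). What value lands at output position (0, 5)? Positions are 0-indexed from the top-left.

The receptive field on the input at this output position is [0.6 -2.8 4.5 / 0.5 4.2 0.8 / -2.3 2.7 -0.3]. Elementwise product with the kernel and sum: 0.6·2 + 4.5·0.5 + 4.2·0.5 + -2.3·0.5 + 2.7·0.5 + -0.3·2.

5.15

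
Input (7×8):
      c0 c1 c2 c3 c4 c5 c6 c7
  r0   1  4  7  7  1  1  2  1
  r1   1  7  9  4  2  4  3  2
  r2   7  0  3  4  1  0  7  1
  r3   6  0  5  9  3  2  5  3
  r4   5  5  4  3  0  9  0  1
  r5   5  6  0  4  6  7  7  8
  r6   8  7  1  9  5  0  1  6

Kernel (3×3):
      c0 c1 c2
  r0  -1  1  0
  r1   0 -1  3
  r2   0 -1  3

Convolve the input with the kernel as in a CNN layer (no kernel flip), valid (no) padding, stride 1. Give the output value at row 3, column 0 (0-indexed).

The receptive field on the input at this output position is [6 0 5 / 5 5 4 / 5 6 0]. Elementwise product with the kernel and sum: 6·-1 + 0·1 + 5·-1 + 4·3 + 6·-1 + 0·3.

-5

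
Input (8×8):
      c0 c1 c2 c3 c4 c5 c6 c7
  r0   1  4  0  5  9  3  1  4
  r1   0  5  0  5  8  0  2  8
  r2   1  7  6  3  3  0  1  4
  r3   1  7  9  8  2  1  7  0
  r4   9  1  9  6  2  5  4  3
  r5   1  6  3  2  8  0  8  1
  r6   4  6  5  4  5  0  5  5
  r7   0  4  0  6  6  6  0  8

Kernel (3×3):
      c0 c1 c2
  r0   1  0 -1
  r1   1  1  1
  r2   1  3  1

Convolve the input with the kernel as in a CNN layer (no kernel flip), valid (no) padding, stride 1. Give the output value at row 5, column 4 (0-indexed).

The receptive field on the input at this output position is [8 0 8 / 5 0 5 / 6 6 0]. Elementwise product with the kernel and sum: 8·1 + 8·-1 + 5·1 + 0·1 + 5·1 + 6·1 + 6·3 + 0·1.

34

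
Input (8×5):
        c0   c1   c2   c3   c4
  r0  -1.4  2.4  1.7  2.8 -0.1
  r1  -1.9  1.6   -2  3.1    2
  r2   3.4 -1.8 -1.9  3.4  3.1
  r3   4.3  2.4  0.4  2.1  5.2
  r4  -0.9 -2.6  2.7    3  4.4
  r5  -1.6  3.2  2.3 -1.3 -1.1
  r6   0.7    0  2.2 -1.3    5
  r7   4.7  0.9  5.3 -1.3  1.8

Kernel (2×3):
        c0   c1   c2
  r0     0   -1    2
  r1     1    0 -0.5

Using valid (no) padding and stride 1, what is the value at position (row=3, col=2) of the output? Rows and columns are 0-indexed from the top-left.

The receptive field on the input at this output position is [0.4 2.1 5.2 / 2.7 3 4.4]. Elementwise product with the kernel and sum: 2.1·-1 + 5.2·2 + 2.7·1 + 4.4·-0.5.

8.8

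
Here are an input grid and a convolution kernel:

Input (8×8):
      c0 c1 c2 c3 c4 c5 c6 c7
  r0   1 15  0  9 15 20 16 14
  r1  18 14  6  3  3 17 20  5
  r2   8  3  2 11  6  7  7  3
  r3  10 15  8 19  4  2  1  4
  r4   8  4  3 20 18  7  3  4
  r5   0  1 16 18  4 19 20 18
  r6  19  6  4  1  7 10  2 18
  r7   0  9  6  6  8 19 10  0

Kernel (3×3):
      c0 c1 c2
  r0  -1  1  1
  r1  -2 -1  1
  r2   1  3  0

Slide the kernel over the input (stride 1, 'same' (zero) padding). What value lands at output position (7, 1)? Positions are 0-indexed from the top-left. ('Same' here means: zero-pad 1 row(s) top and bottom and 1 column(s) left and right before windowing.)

-12

The receptive field on the zero-padded input at this output position is [19 6 4 / 0 9 6 / 0 0 0]. Elementwise product with the kernel and sum: 19·-1 + 6·1 + 4·1 + 0·-2 + 9·-1 + 6·1 + 0·1 + 0·3.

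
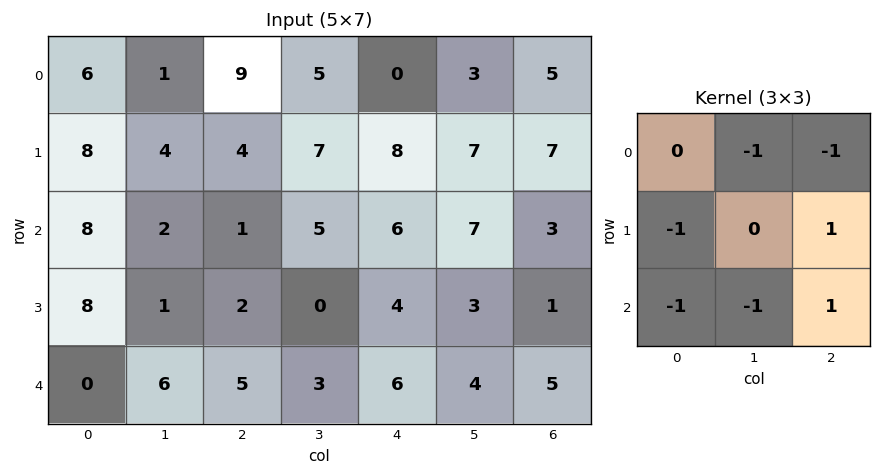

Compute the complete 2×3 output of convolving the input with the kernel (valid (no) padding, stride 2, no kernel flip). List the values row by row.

Output[0,0]: The receptive field on the input at this output position is [6 1 9 / 8 4 4 / 8 2 1]. Elementwise product with the kernel and sum: 1·-1 + 9·-1 + 8·-1 + 4·1 + 8·-1 + 2·-1 + 1·1.
Output[0,1]: The receptive field on the input at this output position is [9 5 0 / 4 7 8 / 1 5 6]. Elementwise product with the kernel and sum: 5·-1 + 0·-1 + 4·-1 + 8·1 + 1·-1 + 5·-1 + 6·1.

-23 -1 -19
-10 -11 -18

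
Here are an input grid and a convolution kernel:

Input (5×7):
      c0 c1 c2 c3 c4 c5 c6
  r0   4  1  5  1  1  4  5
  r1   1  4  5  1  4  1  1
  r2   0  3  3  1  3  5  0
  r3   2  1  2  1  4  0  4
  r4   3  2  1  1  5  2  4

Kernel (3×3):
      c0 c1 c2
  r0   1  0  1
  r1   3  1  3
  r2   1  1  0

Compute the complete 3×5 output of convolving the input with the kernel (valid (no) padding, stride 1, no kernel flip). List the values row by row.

34 28 38 19 30
21 23 31 28 23
21 15 27 19 34

Output[0,0]: The receptive field on the input at this output position is [4 1 5 / 1 4 5 / 0 3 3]. Elementwise product with the kernel and sum: 4·1 + 5·1 + 1·3 + 4·1 + 5·3 + 0·1 + 3·1.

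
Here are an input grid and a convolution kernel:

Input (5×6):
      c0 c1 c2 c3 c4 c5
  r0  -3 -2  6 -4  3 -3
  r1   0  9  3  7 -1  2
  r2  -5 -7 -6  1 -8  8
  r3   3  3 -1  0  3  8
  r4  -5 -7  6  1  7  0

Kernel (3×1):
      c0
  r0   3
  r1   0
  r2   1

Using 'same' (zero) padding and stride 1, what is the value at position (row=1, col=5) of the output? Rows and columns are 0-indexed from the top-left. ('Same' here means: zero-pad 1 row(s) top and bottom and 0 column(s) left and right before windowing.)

-1

The receptive field on the zero-padded input at this output position is [-3 / 2 / 8]. Elementwise product with the kernel and sum: -3·3 + 8·1.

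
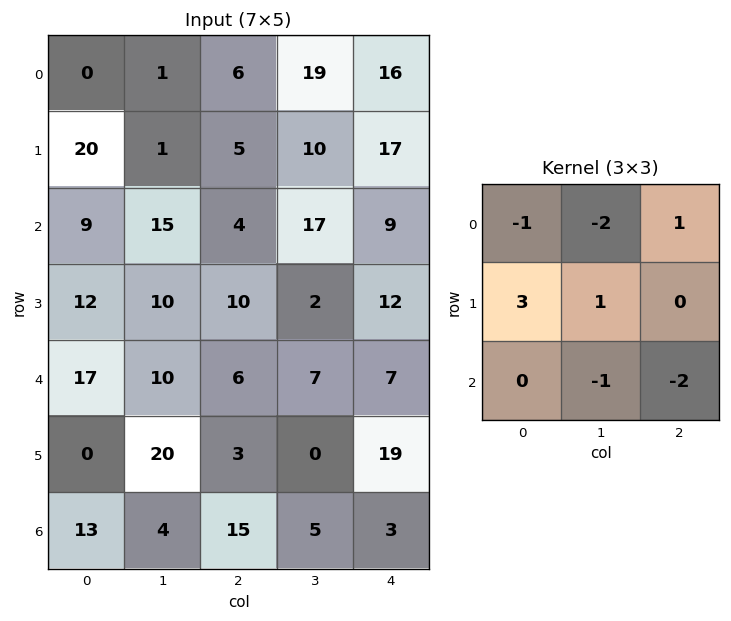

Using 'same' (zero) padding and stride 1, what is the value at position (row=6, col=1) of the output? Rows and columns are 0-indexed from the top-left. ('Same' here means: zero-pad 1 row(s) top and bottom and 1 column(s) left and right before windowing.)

The receptive field on the zero-padded input at this output position is [0 20 3 / 13 4 15 / 0 0 0]. Elementwise product with the kernel and sum: 0·-1 + 20·-2 + 3·1 + 13·3 + 4·1 + 0·-1 + 0·-2.

6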